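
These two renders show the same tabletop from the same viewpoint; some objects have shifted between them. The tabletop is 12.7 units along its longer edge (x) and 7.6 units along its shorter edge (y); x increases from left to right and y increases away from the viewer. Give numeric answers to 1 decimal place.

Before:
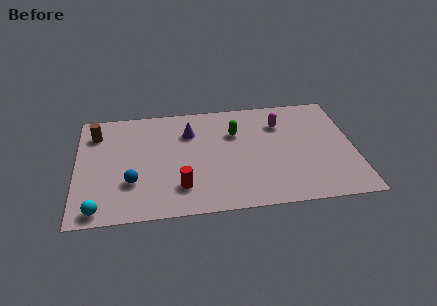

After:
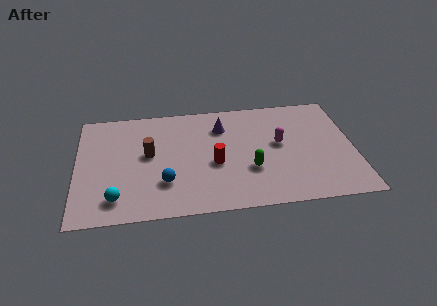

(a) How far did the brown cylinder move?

2.9

From (0.9, 5.9) to (3.3, 4.2), the brown cylinder covered √(2.4² + 1.7²) ≈ 2.9 units.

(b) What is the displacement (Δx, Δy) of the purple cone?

(1.5, 0.2)

From the two frames, the purple cone sits at roughly (5.2, 5.5) before and (6.7, 5.7) after.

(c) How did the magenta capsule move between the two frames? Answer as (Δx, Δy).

(-0.1, -1.4)

The magenta capsule was at about (9.4, 5.6) and moved to about (9.3, 4.2).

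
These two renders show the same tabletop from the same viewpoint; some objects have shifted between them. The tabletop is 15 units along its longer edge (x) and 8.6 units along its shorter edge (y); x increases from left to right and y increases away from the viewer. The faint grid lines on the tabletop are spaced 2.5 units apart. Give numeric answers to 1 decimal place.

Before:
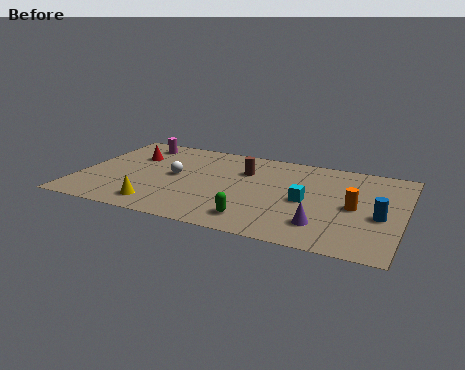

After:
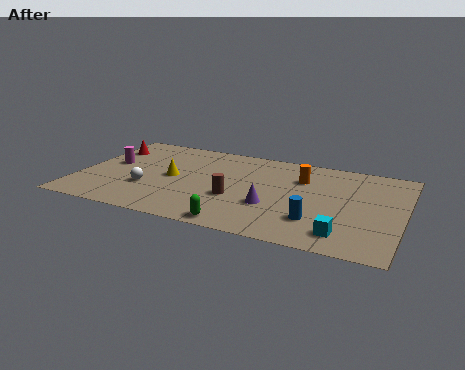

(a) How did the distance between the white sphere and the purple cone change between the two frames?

-1.7

Before: roughly 7.5 units apart; after: 5.8. That's 1.7 units closer together.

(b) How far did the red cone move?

1.4

The red cone moved from about (2.2, 5.9) to (0.9, 6.4), a distance of √(1.3² + 0.5²) ≈ 1.4.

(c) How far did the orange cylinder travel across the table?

3.3

The orange cylinder moved from about (12.8, 4.1) to (10.2, 6.1), a distance of √(2.6² + 2.0²) ≈ 3.3.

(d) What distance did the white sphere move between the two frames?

1.9

The white sphere was near (4.4, 4.5) before and (3.3, 2.9) after, so it travelled √(1.1² + 1.6²) ≈ 1.9 units.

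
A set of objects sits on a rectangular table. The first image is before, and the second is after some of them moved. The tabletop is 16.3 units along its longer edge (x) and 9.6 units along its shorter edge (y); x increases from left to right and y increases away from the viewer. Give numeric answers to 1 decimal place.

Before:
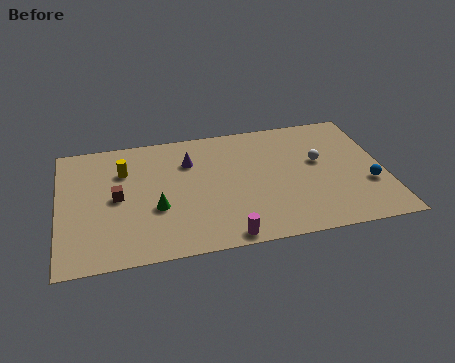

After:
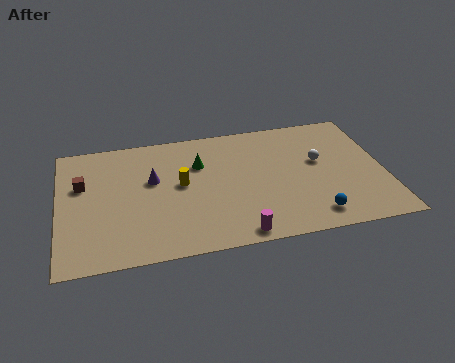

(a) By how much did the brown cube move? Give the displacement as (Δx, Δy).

(-1.7, 1.3)

From the two frames, the brown cube sits at roughly (2.9, 4.8) before and (1.2, 6.1) after.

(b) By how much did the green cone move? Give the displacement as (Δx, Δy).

(2.3, 3.0)

From the two frames, the green cone sits at roughly (4.8, 3.6) before and (7.1, 6.6) after.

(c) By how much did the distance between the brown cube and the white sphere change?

+1.7

They were about 10.2 units apart before and 11.9 after — 1.7 units further apart.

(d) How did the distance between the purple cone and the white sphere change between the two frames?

+1.8

They were about 6.6 units apart before and 8.4 after — 1.8 units further apart.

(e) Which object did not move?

the white sphere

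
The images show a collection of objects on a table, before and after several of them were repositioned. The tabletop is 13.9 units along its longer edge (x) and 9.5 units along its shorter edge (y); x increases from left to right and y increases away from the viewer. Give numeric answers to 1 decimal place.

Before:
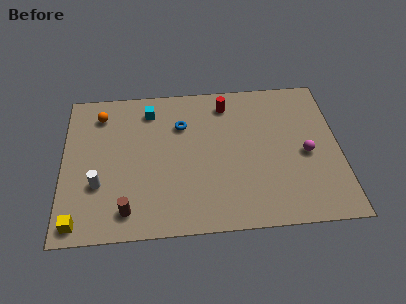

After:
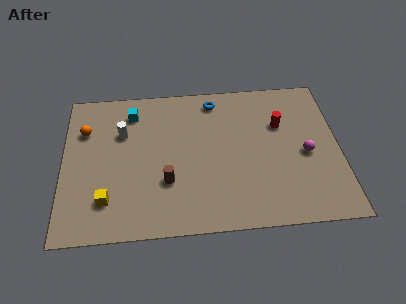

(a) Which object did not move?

the magenta sphere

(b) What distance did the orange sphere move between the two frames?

1.3

The orange sphere was near (1.9, 7.7) before and (1.1, 6.7) after, so it travelled √(0.8² + 1.0²) ≈ 1.3 units.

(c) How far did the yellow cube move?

1.8

From (0.8, 1.0) to (2.2, 2.2), the yellow cube covered √(1.4² + 1.2²) ≈ 1.8 units.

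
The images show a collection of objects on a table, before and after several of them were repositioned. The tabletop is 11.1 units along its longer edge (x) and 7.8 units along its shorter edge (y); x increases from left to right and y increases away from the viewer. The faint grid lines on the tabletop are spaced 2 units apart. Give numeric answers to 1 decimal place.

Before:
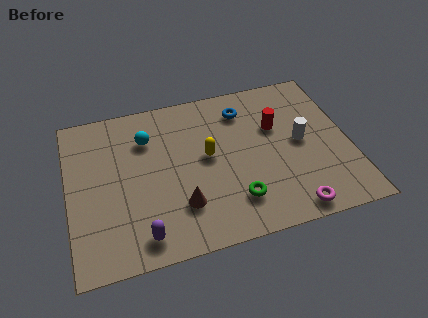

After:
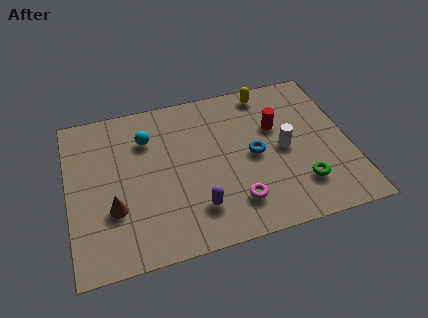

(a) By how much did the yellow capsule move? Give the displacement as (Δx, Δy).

(2.6, 2.7)

The yellow capsule started near (5.5, 4.2) and ended near (8.1, 6.9).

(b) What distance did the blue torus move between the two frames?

2.4

From (7.1, 6.2) to (7.3, 3.8), the blue torus covered √(0.2² + 2.4²) ≈ 2.4 units.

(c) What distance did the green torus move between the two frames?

2.6

The green torus moved from about (6.4, 1.8) to (9.0, 1.9), a distance of √(2.6² + 0.1²) ≈ 2.6.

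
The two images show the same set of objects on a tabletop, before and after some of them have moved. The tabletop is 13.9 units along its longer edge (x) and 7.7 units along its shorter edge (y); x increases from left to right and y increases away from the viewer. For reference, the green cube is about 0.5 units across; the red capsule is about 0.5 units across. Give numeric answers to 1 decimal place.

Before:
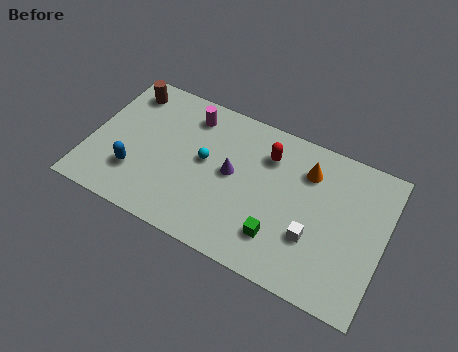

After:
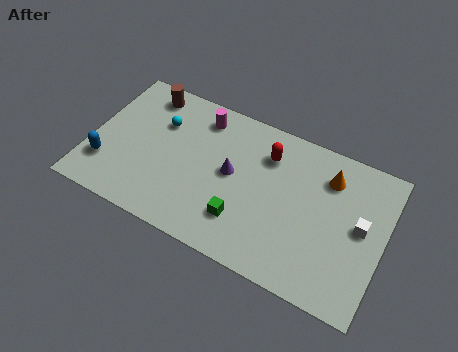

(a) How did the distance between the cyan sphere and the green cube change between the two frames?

+1.1

They were about 4.4 units apart before and 5.5 after — 1.1 units further apart.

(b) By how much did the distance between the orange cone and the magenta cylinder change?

+0.5

The distance was about 5.7 in the first image and 6.2 in the second, so they moved 0.5 units further apart.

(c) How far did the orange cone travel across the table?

1.0

The orange cone moved from about (10.1, 5.8) to (11.1, 5.9), a distance of √(1.0² + 0.1²) ≈ 1.0.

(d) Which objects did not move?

the purple cone and the red capsule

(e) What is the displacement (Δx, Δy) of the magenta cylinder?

(0.5, 0.1)

The magenta cylinder started near (4.4, 6.3) and ended near (4.9, 6.4).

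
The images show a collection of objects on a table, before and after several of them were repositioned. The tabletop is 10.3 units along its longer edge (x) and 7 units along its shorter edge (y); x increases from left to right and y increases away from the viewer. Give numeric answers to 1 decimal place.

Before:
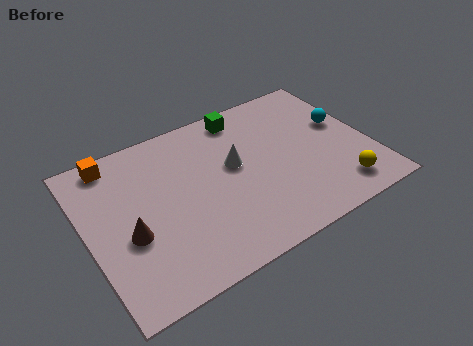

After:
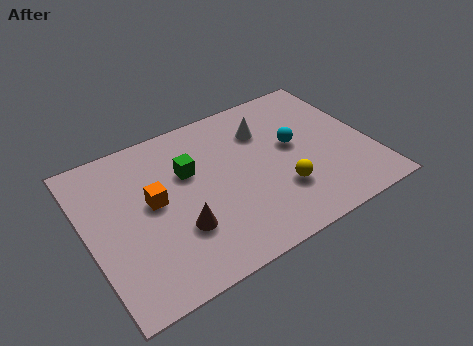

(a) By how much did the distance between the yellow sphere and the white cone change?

-1.4

The distance was about 4.4 in the first image and 3.0 in the second, so they moved 1.4 units closer together.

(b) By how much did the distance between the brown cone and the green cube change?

-3.3

They were about 5.7 units apart before and 2.4 after — 3.3 units closer together.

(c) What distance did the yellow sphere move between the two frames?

2.2

The yellow sphere was near (8.8, 1.2) before and (6.8, 2.1) after, so it travelled √(2.0² + 0.9²) ≈ 2.2 units.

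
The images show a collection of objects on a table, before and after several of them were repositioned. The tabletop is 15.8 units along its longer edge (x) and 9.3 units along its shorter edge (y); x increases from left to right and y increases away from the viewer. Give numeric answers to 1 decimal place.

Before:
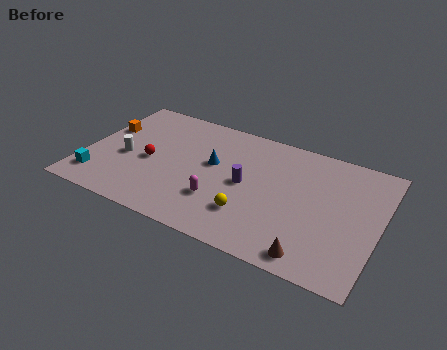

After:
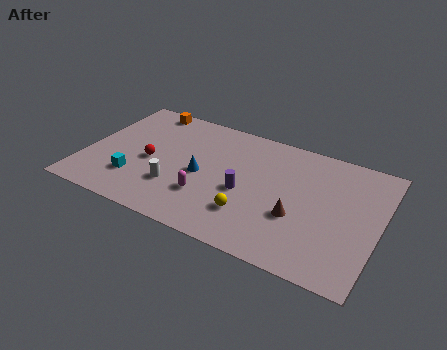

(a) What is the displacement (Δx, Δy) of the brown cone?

(-1.1, 2.3)

The brown cone was at about (12.7, 1.1) and moved to about (11.6, 3.4).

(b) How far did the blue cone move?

1.2

From (6.8, 5.4) to (6.3, 4.3), the blue cone covered √(0.5² + 1.1²) ≈ 1.2 units.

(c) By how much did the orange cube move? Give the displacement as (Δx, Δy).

(1.8, 2.5)

The orange cube started near (0.8, 5.9) and ended near (2.6, 8.4).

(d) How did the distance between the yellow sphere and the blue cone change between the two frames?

-0.4

Before: roughly 3.8 units apart; after: 3.4. That's 0.4 units closer together.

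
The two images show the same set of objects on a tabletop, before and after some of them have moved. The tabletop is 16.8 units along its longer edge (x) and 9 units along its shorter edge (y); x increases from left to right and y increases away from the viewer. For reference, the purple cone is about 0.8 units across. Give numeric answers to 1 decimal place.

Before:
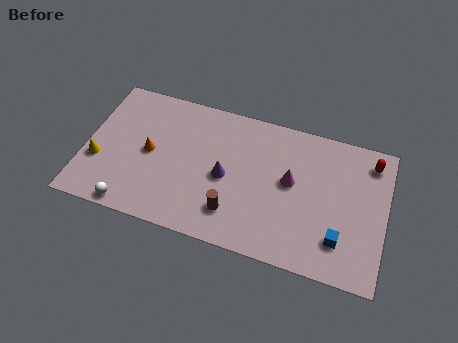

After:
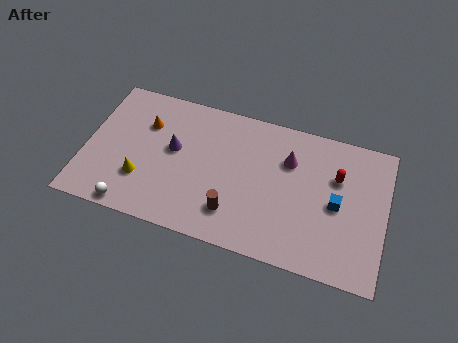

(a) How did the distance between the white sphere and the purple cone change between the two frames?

-1.3

The distance was about 6.0 in the first image and 4.7 in the second, so they moved 1.3 units closer together.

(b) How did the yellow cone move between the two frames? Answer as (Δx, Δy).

(2.5, -0.5)

From the two frames, the yellow cone sits at roughly (0.8, 3.2) before and (3.3, 2.7) after.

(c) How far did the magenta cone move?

1.3

The magenta cone was near (11.5, 5.0) before and (11.3, 6.3) after, so it travelled √(0.2² + 1.3²) ≈ 1.3 units.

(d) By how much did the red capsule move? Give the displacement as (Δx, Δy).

(-1.8, -1.5)

The red capsule was at about (15.8, 7.5) and moved to about (14.0, 6.0).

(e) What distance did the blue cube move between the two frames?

2.1

The blue cube was near (14.4, 2.2) before and (14.1, 4.3) after, so it travelled √(0.3² + 2.1²) ≈ 2.1 units.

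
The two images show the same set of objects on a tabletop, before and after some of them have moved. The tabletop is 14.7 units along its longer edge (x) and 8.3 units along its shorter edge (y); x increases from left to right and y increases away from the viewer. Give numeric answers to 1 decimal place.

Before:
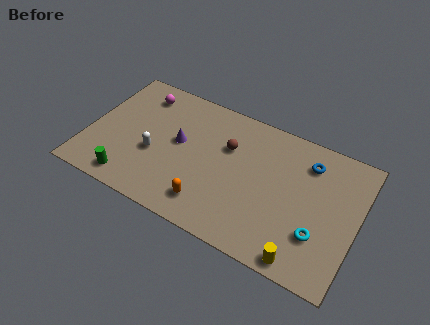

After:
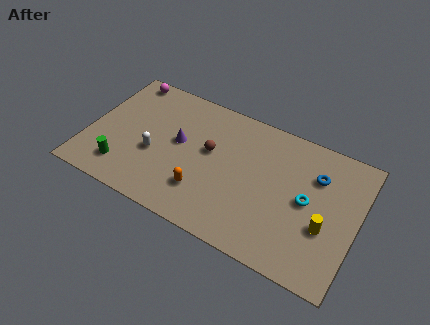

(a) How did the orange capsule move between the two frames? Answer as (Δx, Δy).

(-0.4, 0.6)

The orange capsule started near (7.0, 1.6) and ended near (6.6, 2.2).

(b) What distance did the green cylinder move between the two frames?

0.8

From (2.7, 1.1) to (2.2, 1.7), the green cylinder covered √(0.5² + 0.6²) ≈ 0.8 units.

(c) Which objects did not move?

the purple cone and the white capsule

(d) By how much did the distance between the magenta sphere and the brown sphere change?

+0.6

The distance was about 5.3 in the first image and 5.9 in the second, so they moved 0.6 units further apart.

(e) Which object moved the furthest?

the yellow cylinder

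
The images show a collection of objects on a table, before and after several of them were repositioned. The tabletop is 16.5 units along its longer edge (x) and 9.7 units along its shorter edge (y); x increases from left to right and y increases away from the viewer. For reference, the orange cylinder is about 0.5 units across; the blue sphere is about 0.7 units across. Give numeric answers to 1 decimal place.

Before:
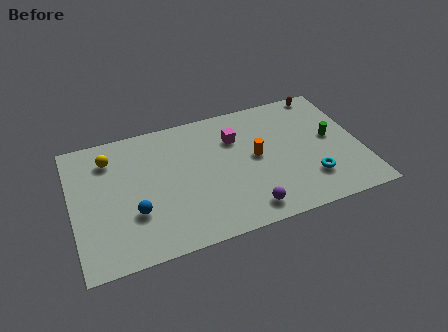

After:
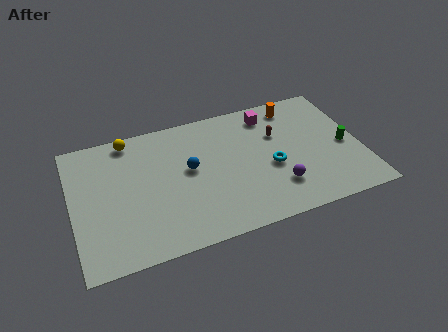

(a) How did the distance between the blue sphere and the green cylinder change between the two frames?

-2.7

Before: roughly 11.7 units apart; after: 9.0. That's 2.7 units closer together.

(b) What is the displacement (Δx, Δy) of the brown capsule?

(-3.0, -2.5)

The brown capsule was at about (14.9, 8.9) and moved to about (11.9, 6.4).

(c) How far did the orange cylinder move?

4.1

From (10.5, 5.1) to (13.1, 8.3), the orange cylinder covered √(2.6² + 3.2²) ≈ 4.1 units.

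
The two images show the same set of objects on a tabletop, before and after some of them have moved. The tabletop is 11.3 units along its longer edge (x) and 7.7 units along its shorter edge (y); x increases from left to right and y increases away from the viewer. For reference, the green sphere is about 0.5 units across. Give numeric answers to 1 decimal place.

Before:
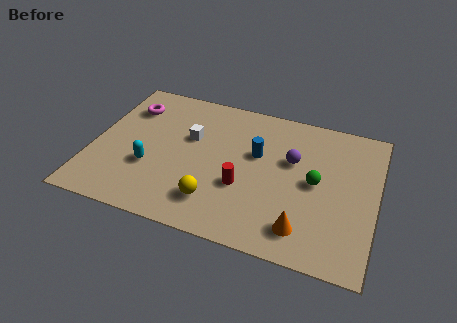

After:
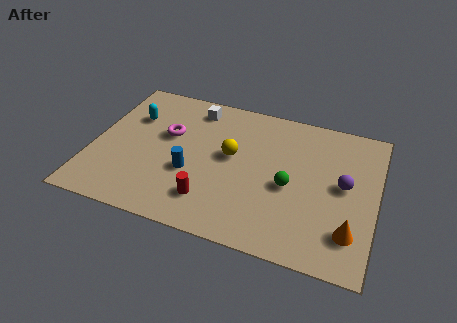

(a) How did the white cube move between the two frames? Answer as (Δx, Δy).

(0.0, 1.7)

From the two frames, the white cube sits at roughly (3.8, 4.8) before and (3.8, 6.5) after.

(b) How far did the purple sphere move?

2.2

From (7.9, 4.8) to (10.0, 4.1), the purple sphere covered √(2.1² + 0.7²) ≈ 2.2 units.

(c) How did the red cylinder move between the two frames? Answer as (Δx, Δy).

(-1.2, -1.1)

The red cylinder was at about (6.1, 2.8) and moved to about (4.9, 1.7).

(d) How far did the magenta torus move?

2.0

The magenta torus moved from about (1.2, 5.8) to (2.9, 4.7), a distance of √(1.7² + 1.1²) ≈ 2.0.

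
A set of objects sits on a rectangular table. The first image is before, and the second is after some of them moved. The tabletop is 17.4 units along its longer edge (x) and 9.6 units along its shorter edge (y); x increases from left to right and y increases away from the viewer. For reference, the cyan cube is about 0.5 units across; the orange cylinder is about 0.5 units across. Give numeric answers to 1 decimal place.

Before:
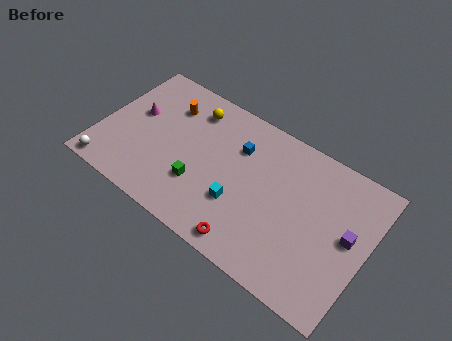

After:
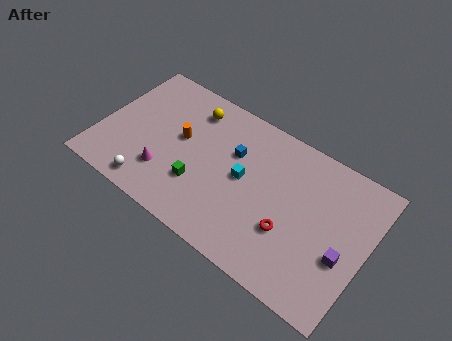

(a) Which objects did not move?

the yellow sphere and the green cube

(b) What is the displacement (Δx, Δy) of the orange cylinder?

(1.2, -1.8)

From the two frames, the orange cylinder sits at roughly (3.9, 7.2) before and (5.1, 5.4) after.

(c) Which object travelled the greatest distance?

the magenta cone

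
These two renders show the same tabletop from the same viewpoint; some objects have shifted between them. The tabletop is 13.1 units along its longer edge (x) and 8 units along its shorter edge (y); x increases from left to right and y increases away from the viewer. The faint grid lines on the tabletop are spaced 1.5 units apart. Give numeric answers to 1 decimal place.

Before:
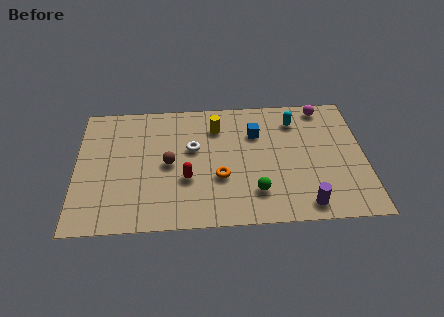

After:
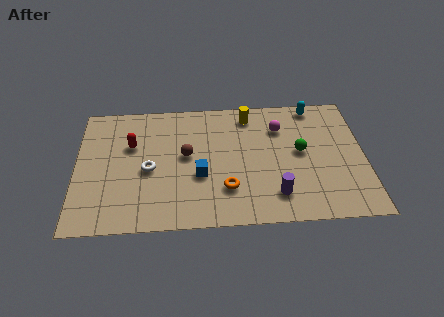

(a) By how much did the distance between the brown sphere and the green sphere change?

+0.8

The distance was about 4.4 in the first image and 5.2 in the second, so they moved 0.8 units further apart.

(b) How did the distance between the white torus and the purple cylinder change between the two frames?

-0.3

They were about 6.3 units apart before and 6.0 after — 0.3 units closer together.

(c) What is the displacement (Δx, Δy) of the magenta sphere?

(-2.0, -1.2)

The magenta sphere was at about (11.3, 7.1) and moved to about (9.3, 5.9).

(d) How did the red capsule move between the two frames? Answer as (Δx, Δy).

(-2.5, 2.3)

From the two frames, the red capsule sits at roughly (5.0, 2.9) before and (2.5, 5.2) after.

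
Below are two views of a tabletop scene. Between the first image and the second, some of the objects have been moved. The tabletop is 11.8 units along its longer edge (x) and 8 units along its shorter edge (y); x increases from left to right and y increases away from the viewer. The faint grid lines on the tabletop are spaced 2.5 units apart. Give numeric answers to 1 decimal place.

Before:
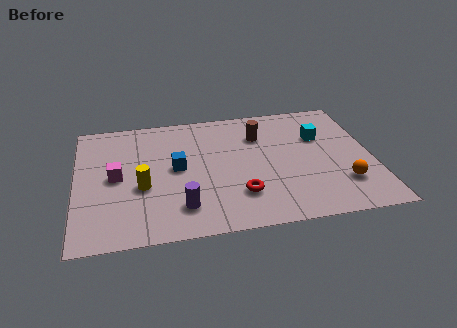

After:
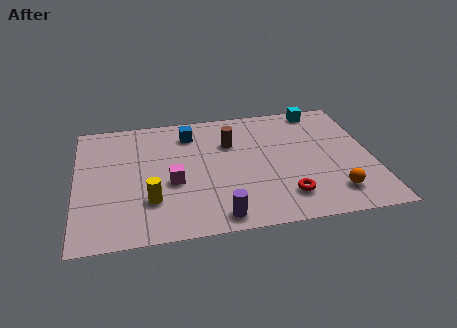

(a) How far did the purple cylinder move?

1.6

The purple cylinder was near (4.1, 1.7) before and (5.5, 0.9) after, so it travelled √(1.4² + 0.8²) ≈ 1.6 units.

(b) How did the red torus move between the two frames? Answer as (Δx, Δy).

(1.8, -0.4)

From the two frames, the red torus sits at roughly (6.4, 2.1) before and (8.2, 1.7) after.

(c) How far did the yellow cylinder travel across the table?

0.9

The yellow cylinder was near (2.6, 3.2) before and (2.9, 2.3) after, so it travelled √(0.3² + 0.9²) ≈ 0.9 units.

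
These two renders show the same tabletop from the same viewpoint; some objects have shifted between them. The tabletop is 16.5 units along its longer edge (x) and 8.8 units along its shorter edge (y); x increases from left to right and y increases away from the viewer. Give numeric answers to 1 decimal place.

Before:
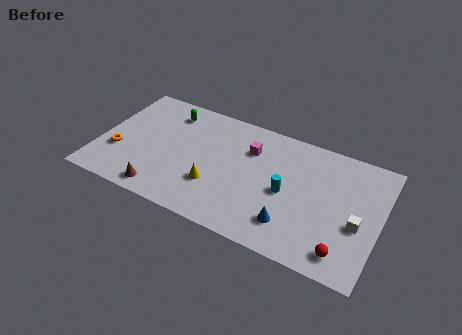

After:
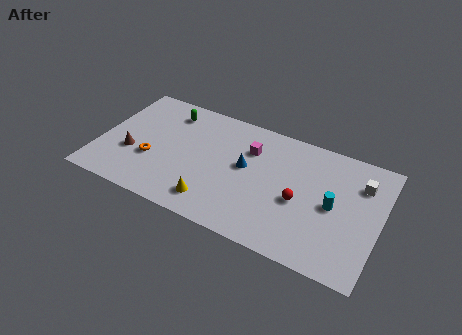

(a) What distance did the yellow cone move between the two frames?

1.2

From (7.0, 2.8) to (7.1, 1.6), the yellow cone covered √(0.1² + 1.2²) ≈ 1.2 units.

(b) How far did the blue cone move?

4.2

The blue cone was near (11.6, 2.0) before and (8.6, 4.9) after, so it travelled √(3.0² + 2.9²) ≈ 4.2 units.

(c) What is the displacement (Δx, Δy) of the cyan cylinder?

(2.7, 0.2)

The cyan cylinder was at about (11.1, 4.1) and moved to about (13.8, 4.3).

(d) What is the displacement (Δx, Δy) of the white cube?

(-0.1, 2.9)

From the two frames, the white cube sits at roughly (15.3, 3.6) before and (15.2, 6.5) after.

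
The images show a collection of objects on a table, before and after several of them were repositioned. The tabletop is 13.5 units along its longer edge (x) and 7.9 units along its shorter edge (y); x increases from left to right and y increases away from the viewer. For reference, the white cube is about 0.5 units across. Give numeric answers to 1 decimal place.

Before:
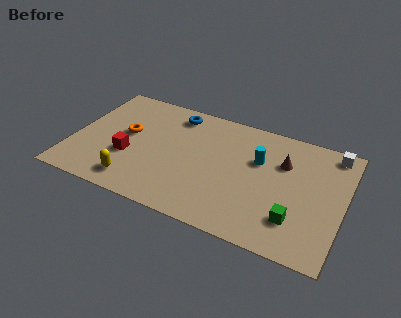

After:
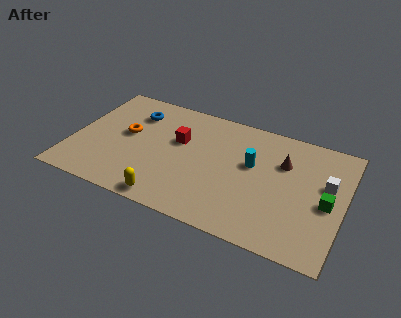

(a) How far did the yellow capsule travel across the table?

1.9

The yellow capsule moved from about (3.4, 1.3) to (5.2, 0.8), a distance of √(1.8² + 0.5²) ≈ 1.9.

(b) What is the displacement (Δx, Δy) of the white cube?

(-0.1, -2.2)

From the two frames, the white cube sits at roughly (12.7, 7.0) before and (12.6, 4.8) after.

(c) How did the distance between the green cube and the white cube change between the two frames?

-4.0

They were about 5.2 units apart before and 1.2 after — 4.0 units closer together.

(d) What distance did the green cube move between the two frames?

2.1

The green cube moved from about (11.3, 2.0) to (12.7, 3.6), a distance of √(1.4² + 1.6²) ≈ 2.1.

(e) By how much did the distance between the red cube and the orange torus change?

+1.1

Before: roughly 1.5 units apart; after: 2.6. That's 1.1 units further apart.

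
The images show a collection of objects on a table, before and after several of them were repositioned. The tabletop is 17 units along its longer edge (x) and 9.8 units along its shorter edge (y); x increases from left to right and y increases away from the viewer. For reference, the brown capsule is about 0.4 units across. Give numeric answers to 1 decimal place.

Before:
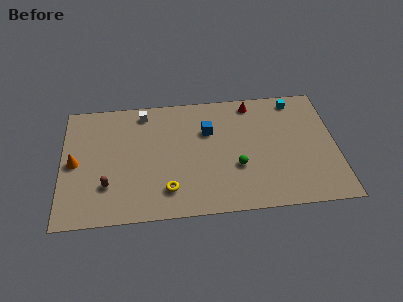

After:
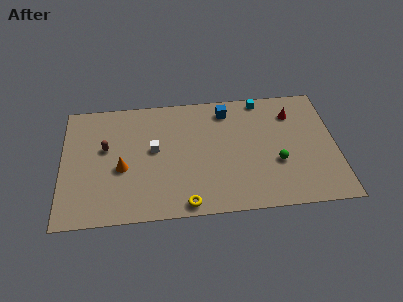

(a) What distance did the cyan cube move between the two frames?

2.1

The cyan cube moved from about (14.6, 8.6) to (12.5, 8.9), a distance of √(2.1² + 0.3²) ≈ 2.1.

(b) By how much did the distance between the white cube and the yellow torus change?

-1.7

They were about 6.6 units apart before and 4.9 after — 1.7 units closer together.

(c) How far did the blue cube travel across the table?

2.0

From (9.1, 6.6) to (10.3, 8.2), the blue cube covered √(1.2² + 1.6²) ≈ 2.0 units.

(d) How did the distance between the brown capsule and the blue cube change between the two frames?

+0.6

They were about 7.4 units apart before and 8.0 after — 0.6 units further apart.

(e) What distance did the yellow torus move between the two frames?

1.6

From (6.5, 2.1) to (7.6, 0.9), the yellow torus covered √(1.1² + 1.2²) ≈ 1.6 units.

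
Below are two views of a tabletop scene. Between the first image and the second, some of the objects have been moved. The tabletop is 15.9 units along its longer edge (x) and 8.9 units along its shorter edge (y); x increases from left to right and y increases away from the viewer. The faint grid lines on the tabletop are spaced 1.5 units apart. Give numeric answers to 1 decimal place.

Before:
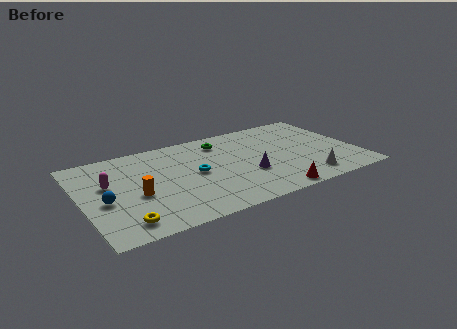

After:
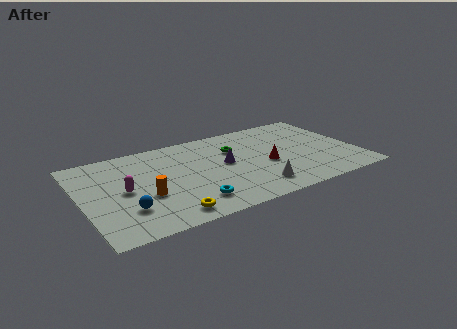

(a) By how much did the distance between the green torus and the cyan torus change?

+2.0

They were about 3.3 units apart before and 5.3 after — 2.0 units further apart.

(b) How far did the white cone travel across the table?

3.0

From (12.6, 1.5) to (9.6, 1.7), the white cone covered √(3.0² + 0.2²) ≈ 3.0 units.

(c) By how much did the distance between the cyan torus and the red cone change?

-0.3

They were about 5.4 units apart before and 5.1 after — 0.3 units closer together.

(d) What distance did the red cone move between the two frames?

3.0

The red cone was near (10.4, 0.8) before and (10.6, 3.8) after, so it travelled √(0.2² + 3.0²) ≈ 3.0 units.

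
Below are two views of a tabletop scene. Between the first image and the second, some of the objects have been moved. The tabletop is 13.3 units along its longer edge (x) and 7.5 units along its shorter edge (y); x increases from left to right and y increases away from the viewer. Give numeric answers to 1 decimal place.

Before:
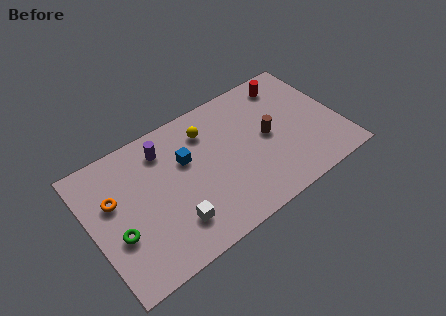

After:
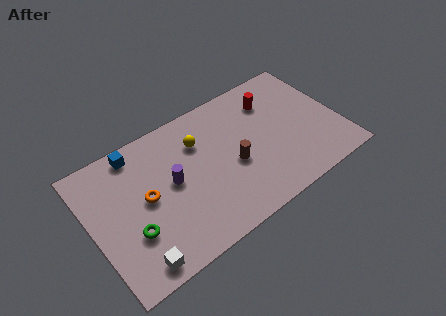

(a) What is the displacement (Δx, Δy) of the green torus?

(0.7, -0.3)

The green torus was at about (1.2, 2.8) and moved to about (1.9, 2.5).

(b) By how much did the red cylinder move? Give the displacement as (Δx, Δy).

(-1.0, -0.6)

The red cylinder was at about (11.1, 6.3) and moved to about (10.1, 5.7).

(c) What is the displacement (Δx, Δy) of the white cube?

(-2.2, -0.9)

The white cube started near (4.0, 1.8) and ended near (1.8, 0.9).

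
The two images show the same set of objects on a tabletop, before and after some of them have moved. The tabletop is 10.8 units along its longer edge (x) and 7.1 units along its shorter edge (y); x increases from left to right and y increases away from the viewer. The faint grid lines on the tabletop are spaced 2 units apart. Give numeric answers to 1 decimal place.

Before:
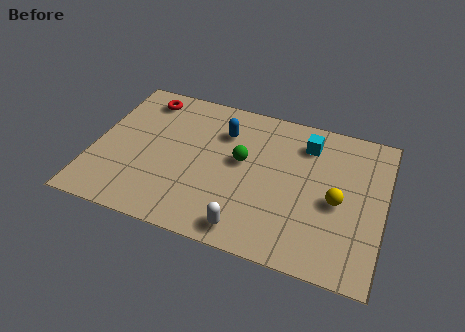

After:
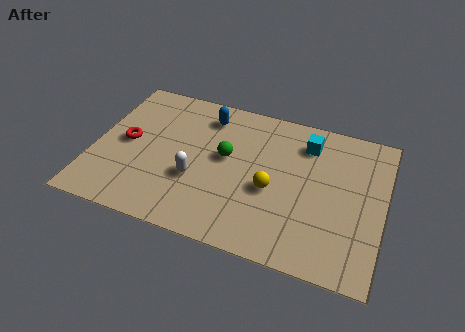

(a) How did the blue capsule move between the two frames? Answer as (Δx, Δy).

(-0.7, 0.6)

The blue capsule was at about (4.7, 5.2) and moved to about (4.0, 5.8).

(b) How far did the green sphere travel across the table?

0.6

The green sphere was near (5.5, 4.0) before and (4.9, 4.0) after, so it travelled √(0.6² + 0.0²) ≈ 0.6 units.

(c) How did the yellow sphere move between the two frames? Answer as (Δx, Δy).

(-2.4, -0.2)

The yellow sphere was at about (9.1, 3.2) and moved to about (6.7, 3.0).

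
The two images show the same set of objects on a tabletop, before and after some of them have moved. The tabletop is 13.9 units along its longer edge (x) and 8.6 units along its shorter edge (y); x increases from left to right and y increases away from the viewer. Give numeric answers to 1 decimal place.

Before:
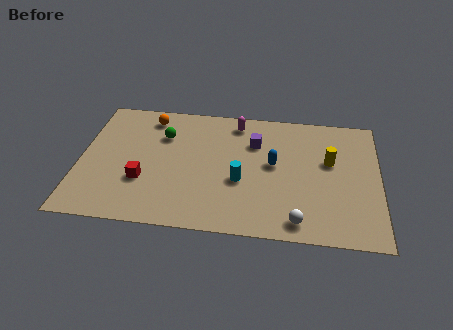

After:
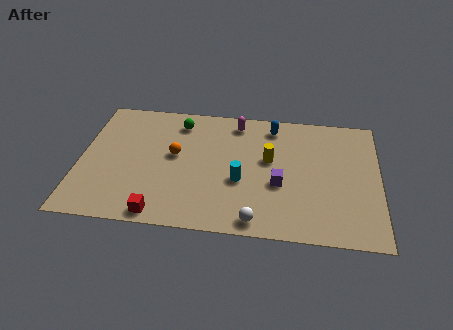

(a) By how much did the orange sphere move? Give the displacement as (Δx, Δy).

(1.3, -2.5)

From the two frames, the orange sphere sits at roughly (3.1, 7.3) before and (4.4, 4.8) after.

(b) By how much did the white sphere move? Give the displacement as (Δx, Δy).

(-1.9, -0.2)

The white sphere started near (10.2, 1.1) and ended near (8.3, 0.9).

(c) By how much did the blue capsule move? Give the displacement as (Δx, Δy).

(-0.1, 2.6)

The blue capsule started near (9.0, 4.7) and ended near (8.9, 7.3).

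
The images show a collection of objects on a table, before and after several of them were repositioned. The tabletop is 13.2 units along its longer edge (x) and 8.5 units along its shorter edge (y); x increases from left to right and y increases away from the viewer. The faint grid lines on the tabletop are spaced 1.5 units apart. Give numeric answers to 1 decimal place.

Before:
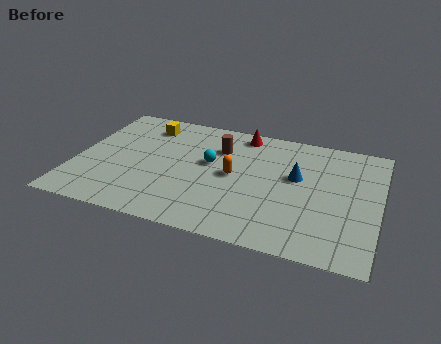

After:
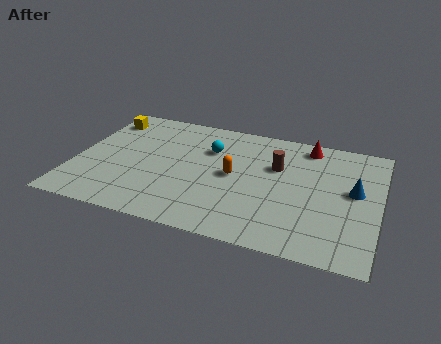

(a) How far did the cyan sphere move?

1.0

From (5.8, 4.9) to (5.7, 5.9), the cyan sphere covered √(0.1² + 1.0²) ≈ 1.0 units.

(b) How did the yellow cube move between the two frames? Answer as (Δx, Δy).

(-1.9, 0.0)

The yellow cube started near (2.8, 6.9) and ended near (0.9, 6.9).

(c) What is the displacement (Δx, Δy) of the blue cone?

(2.5, -0.3)

The blue cone was at about (9.6, 5.0) and moved to about (12.1, 4.7).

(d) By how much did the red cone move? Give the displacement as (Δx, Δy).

(2.9, -0.1)

The red cone was at about (7.0, 7.5) and moved to about (9.9, 7.4).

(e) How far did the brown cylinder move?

2.7

The brown cylinder was near (6.1, 6.1) before and (8.7, 5.5) after, so it travelled √(2.6² + 0.6²) ≈ 2.7 units.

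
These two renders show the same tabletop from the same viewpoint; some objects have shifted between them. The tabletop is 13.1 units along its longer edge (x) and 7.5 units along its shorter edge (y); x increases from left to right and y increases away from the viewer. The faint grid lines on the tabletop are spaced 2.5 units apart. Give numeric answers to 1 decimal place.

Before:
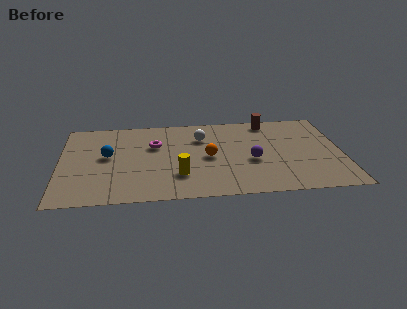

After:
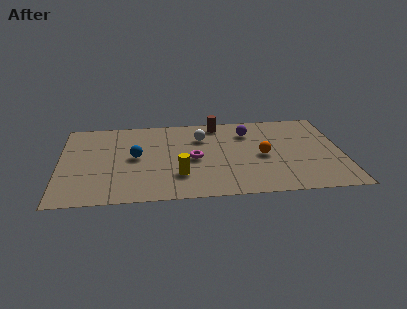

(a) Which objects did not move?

the white sphere and the yellow cylinder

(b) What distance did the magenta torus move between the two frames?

2.3

The magenta torus moved from about (4.4, 4.9) to (6.2, 3.5), a distance of √(1.8² + 1.4²) ≈ 2.3.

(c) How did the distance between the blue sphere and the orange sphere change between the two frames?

+1.2

They were about 4.7 units apart before and 5.9 after — 1.2 units further apart.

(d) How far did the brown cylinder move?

2.4

From (9.8, 6.6) to (7.4, 6.6), the brown cylinder covered √(2.4² + 0.0²) ≈ 2.4 units.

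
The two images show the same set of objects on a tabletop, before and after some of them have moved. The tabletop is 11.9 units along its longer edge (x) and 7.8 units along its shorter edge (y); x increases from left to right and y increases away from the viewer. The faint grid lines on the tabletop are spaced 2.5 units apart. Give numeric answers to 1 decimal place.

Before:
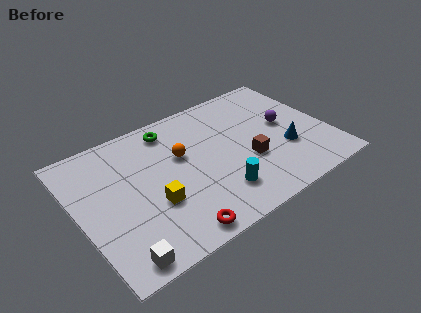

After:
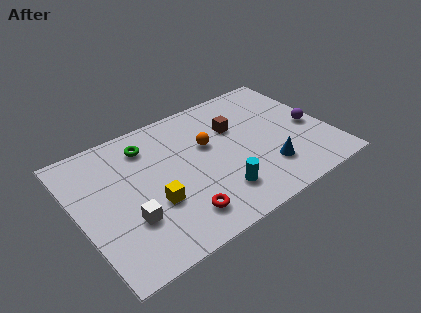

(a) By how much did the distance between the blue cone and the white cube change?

-2.1

Before: roughly 8.6 units apart; after: 6.5. That's 2.1 units closer together.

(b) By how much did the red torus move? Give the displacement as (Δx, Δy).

(0.4, 0.7)

The red torus was at about (3.9, 0.8) and moved to about (4.3, 1.5).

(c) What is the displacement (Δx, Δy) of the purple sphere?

(1.1, -0.7)

The purple sphere was at about (10.0, 4.2) and moved to about (11.1, 3.5).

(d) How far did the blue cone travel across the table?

1.3

The blue cone moved from about (9.7, 2.7) to (8.6, 2.0), a distance of √(1.1² + 0.7²) ≈ 1.3.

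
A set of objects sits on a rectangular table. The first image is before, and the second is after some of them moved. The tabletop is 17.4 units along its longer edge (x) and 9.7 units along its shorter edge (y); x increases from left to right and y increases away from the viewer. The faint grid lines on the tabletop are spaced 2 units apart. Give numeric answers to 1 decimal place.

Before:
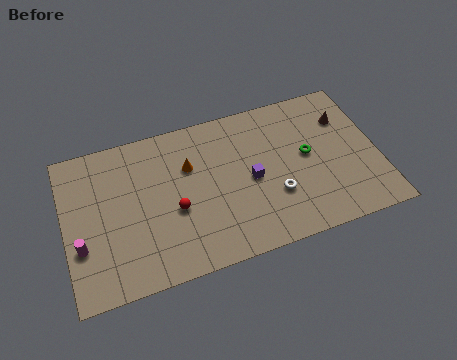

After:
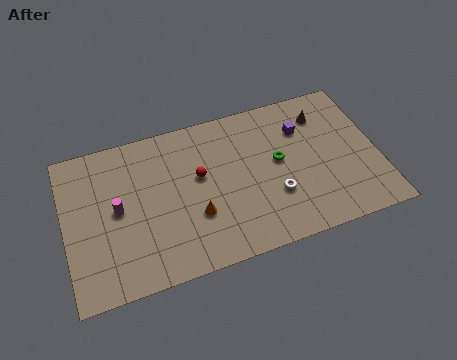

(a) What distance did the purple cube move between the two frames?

3.9

From (10.3, 4.6) to (13.4, 7.0), the purple cube covered √(3.1² + 2.4²) ≈ 3.9 units.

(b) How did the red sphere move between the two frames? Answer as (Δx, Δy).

(1.5, 1.7)

The red sphere was at about (6.0, 4.0) and moved to about (7.5, 5.7).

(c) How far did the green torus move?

1.6

The green torus was near (13.5, 5.2) before and (11.9, 5.3) after, so it travelled √(1.6² + 0.1²) ≈ 1.6 units.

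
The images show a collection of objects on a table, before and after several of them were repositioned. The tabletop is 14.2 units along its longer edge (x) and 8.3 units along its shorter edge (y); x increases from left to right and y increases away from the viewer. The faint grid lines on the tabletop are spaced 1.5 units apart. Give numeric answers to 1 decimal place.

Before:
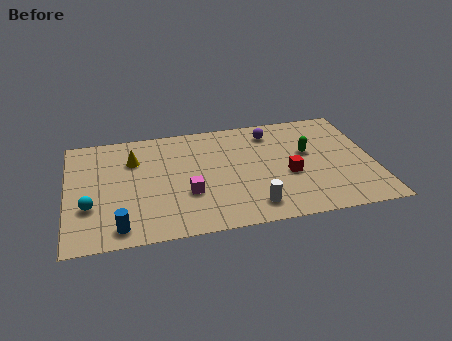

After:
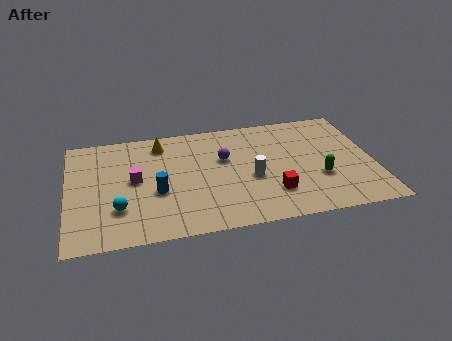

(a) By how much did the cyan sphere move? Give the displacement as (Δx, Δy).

(1.3, -0.4)

From the two frames, the cyan sphere sits at roughly (1.0, 2.8) before and (2.3, 2.4) after.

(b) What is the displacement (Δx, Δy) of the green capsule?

(0.4, -2.0)

From the two frames, the green capsule sits at roughly (11.2, 4.9) before and (11.6, 2.9) after.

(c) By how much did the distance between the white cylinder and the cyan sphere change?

-1.2

They were about 7.5 units apart before and 6.3 after — 1.2 units closer together.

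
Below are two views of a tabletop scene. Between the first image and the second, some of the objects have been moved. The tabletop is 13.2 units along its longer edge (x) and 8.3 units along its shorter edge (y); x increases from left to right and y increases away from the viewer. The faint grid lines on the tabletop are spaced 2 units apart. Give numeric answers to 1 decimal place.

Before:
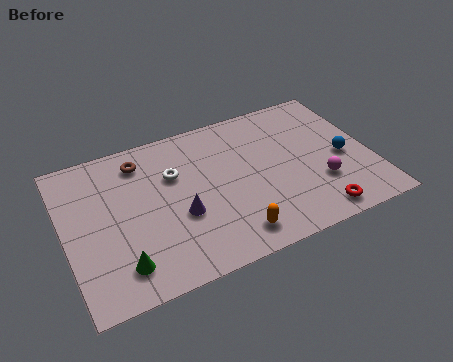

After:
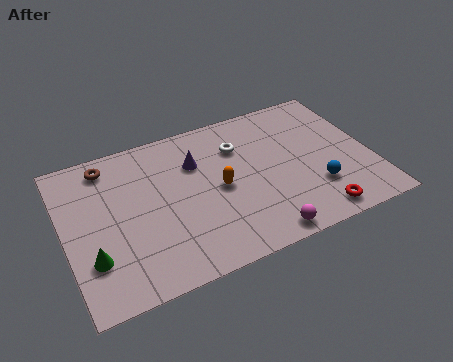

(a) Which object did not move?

the red torus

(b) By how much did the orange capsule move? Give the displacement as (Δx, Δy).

(-0.2, 2.7)

From the two frames, the orange capsule sits at roughly (6.8, 1.3) before and (6.6, 4.0) after.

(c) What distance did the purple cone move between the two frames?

2.8

The purple cone was near (4.8, 3.2) before and (5.8, 5.8) after, so it travelled √(1.0² + 2.6²) ≈ 2.8 units.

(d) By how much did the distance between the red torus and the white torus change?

-1.5

The distance was about 7.2 in the first image and 5.7 in the second, so they moved 1.5 units closer together.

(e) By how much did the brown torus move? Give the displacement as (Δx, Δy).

(-1.4, 0.3)

From the two frames, the brown torus sits at roughly (3.5, 6.8) before and (2.1, 7.1) after.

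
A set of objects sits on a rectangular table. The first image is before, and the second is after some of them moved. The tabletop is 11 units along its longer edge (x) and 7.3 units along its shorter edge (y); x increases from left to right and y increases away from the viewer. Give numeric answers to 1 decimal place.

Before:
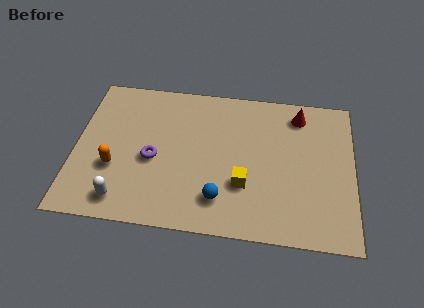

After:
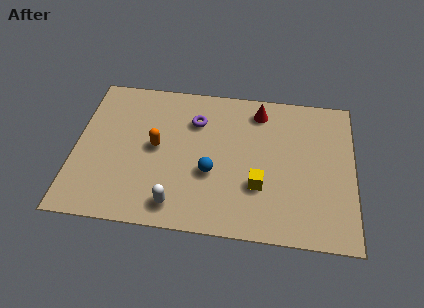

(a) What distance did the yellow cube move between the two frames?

0.6

From (6.7, 2.4) to (7.3, 2.4), the yellow cube covered √(0.6² + 0.0²) ≈ 0.6 units.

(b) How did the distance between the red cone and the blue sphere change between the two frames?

-1.6

They were about 5.4 units apart before and 3.8 after — 1.6 units closer together.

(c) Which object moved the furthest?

the purple torus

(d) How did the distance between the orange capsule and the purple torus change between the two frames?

+0.5

Before: roughly 1.6 units apart; after: 2.1. That's 0.5 units further apart.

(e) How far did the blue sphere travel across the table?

1.3

The blue sphere was near (5.8, 1.6) before and (5.4, 2.8) after, so it travelled √(0.4² + 1.2²) ≈ 1.3 units.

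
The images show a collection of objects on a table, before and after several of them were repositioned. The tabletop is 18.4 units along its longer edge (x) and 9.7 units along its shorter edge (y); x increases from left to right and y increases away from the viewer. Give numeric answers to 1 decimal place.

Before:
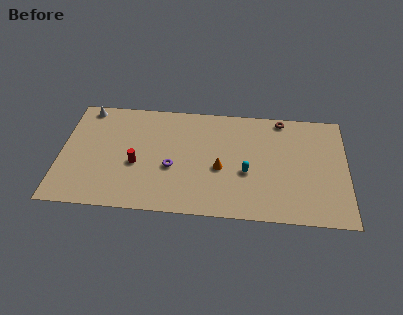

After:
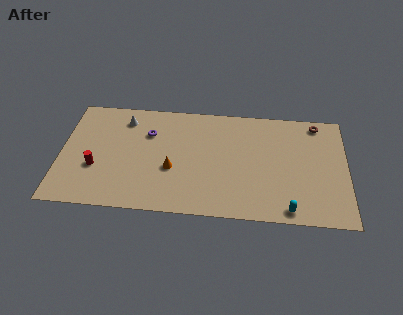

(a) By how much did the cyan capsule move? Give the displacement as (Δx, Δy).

(2.7, -2.9)

From the two frames, the cyan capsule sits at roughly (12.0, 3.9) before and (14.7, 1.0) after.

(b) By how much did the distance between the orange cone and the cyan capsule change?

+6.3

Before: roughly 1.7 units apart; after: 8.0. That's 6.3 units further apart.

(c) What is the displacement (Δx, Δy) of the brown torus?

(2.3, -0.2)

The brown torus started near (14.2, 8.8) and ended near (16.5, 8.6).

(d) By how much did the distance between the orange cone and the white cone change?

-4.7

The distance was about 9.9 in the first image and 5.2 in the second, so they moved 4.7 units closer together.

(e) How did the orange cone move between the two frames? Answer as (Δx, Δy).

(-3.1, -0.3)

From the two frames, the orange cone sits at roughly (10.3, 4.1) before and (7.2, 3.8) after.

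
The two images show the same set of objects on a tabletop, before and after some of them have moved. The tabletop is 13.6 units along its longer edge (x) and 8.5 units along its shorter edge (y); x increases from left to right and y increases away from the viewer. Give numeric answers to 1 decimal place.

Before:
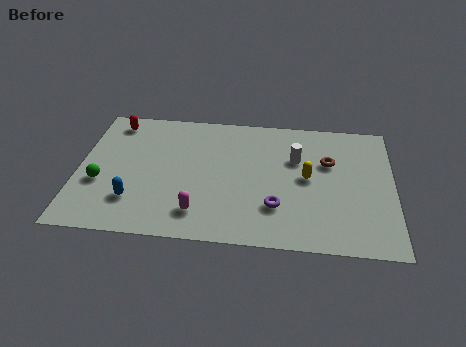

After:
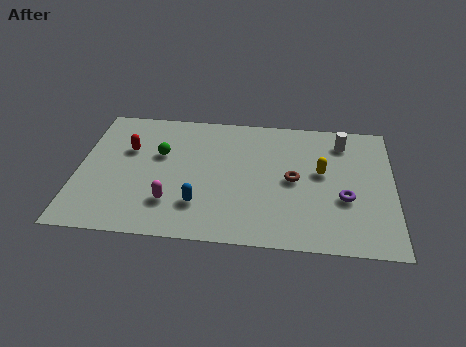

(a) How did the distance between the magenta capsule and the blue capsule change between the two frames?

-1.6

The distance was about 2.8 in the first image and 1.2 in the second, so they moved 1.6 units closer together.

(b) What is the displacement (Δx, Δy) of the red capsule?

(0.7, -1.8)

The red capsule started near (1.4, 7.3) and ended near (2.1, 5.5).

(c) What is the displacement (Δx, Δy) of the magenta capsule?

(-1.2, 0.5)

From the two frames, the magenta capsule sits at roughly (5.3, 1.7) before and (4.1, 2.2) after.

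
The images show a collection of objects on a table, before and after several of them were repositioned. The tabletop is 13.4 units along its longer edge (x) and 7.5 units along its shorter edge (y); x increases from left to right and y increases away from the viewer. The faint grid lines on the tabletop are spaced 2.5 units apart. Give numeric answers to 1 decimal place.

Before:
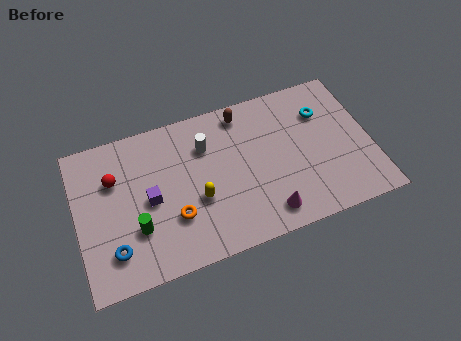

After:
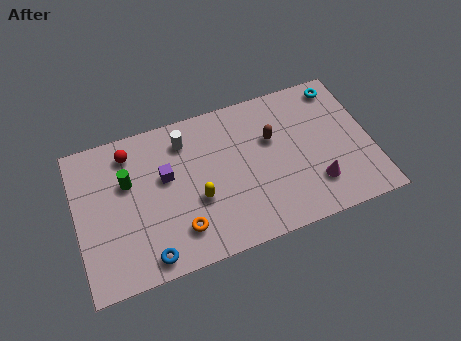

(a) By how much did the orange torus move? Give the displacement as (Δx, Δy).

(0.2, -0.7)

From the two frames, the orange torus sits at roughly (4.3, 2.4) before and (4.5, 1.7) after.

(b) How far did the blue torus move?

1.7

The blue torus moved from about (1.5, 1.7) to (3.0, 0.9), a distance of √(1.5² + 0.8²) ≈ 1.7.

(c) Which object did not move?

the yellow capsule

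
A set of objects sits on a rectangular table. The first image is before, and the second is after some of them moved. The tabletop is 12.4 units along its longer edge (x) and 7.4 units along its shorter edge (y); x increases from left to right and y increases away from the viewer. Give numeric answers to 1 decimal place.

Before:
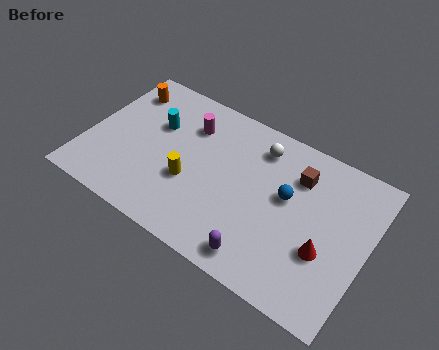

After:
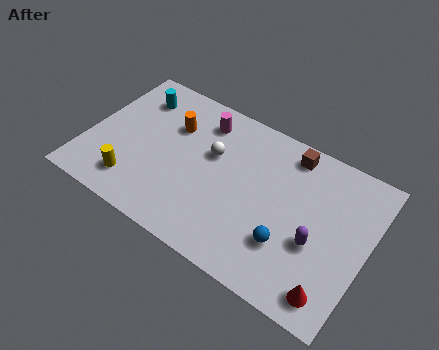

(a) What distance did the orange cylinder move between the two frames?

2.5

From (1.1, 5.9) to (3.5, 5.1), the orange cylinder covered √(2.4² + 0.8²) ≈ 2.5 units.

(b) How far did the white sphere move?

2.4

The white sphere moved from about (7.3, 6.0) to (5.4, 4.6), a distance of √(1.9² + 1.4²) ≈ 2.4.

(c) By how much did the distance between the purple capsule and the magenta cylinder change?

+0.4

They were about 6.0 units apart before and 6.4 after — 0.4 units further apart.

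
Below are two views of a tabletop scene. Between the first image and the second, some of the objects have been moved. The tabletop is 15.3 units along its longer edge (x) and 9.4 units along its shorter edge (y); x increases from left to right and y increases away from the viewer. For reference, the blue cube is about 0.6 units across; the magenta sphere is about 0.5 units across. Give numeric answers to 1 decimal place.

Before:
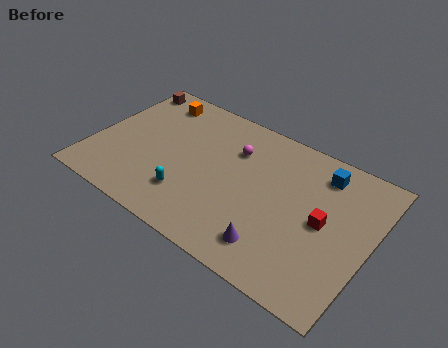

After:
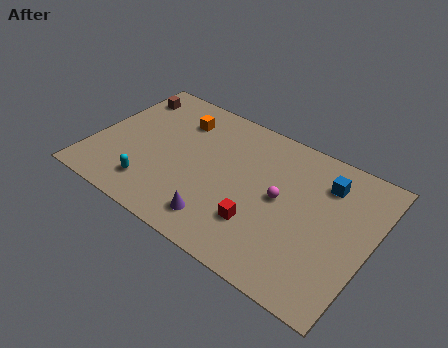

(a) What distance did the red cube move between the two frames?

3.8

The red cube moved from about (12.8, 4.7) to (9.6, 2.7), a distance of √(3.2² + 2.0²) ≈ 3.8.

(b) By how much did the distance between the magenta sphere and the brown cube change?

+2.9

They were about 6.8 units apart before and 9.7 after — 2.9 units further apart.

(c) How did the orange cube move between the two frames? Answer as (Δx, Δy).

(1.6, -0.7)

The orange cube was at about (2.6, 7.9) and moved to about (4.2, 7.2).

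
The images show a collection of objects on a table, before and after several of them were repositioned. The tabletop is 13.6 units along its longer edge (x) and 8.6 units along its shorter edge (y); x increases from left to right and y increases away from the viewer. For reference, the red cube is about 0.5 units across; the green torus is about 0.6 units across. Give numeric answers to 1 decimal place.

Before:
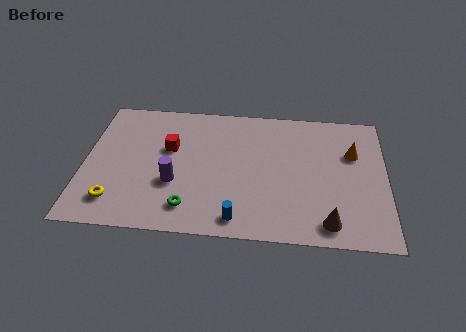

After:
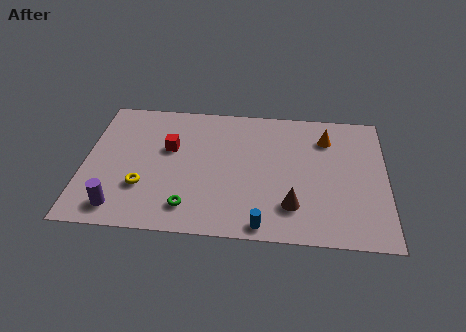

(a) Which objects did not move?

the green torus and the red cube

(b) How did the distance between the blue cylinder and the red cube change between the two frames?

+0.9

They were about 5.3 units apart before and 6.2 after — 0.9 units further apart.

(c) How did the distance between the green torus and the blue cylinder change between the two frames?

+1.1

They were about 2.3 units apart before and 3.4 after — 1.1 units further apart.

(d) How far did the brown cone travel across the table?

1.8

From (11.0, 1.2) to (9.4, 2.1), the brown cone covered √(1.6² + 0.9²) ≈ 1.8 units.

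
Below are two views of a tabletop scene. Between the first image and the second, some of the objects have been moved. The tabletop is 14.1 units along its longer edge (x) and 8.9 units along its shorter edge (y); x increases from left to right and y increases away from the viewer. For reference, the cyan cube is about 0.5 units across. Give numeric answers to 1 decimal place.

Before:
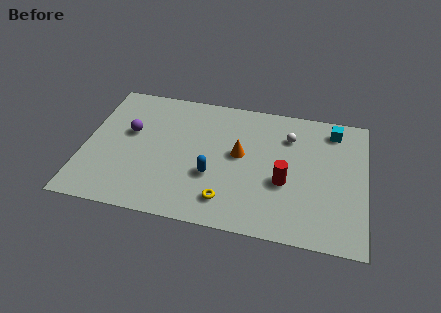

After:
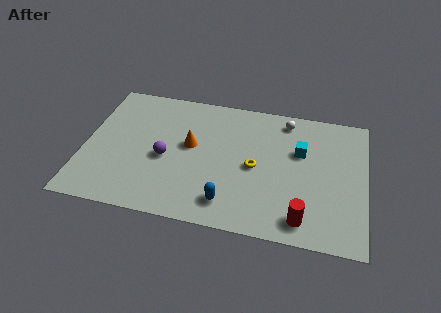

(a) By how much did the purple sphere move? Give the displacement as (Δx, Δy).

(1.9, -1.4)

The purple sphere started near (2.2, 5.3) and ended near (4.1, 3.9).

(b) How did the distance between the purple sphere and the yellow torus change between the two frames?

-1.7

Before: roughly 6.2 units apart; after: 4.5. That's 1.7 units closer together.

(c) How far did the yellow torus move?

2.8

The yellow torus was near (7.3, 1.7) before and (8.6, 4.2) after, so it travelled √(1.3² + 2.5²) ≈ 2.8 units.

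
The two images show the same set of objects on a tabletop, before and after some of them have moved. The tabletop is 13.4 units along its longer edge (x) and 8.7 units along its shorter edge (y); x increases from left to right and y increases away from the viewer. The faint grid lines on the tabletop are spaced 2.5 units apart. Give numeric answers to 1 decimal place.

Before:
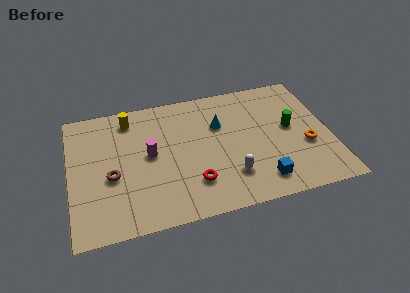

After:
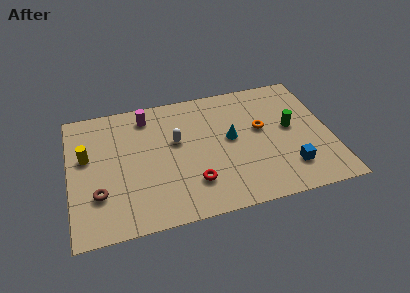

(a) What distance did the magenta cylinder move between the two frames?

2.7

The magenta cylinder was near (4.1, 4.6) before and (4.1, 7.3) after, so it travelled √(0.0² + 2.7²) ≈ 2.7 units.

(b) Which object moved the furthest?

the white capsule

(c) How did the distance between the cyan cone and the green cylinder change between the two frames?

-0.7

They were about 3.8 units apart before and 3.1 after — 0.7 units closer together.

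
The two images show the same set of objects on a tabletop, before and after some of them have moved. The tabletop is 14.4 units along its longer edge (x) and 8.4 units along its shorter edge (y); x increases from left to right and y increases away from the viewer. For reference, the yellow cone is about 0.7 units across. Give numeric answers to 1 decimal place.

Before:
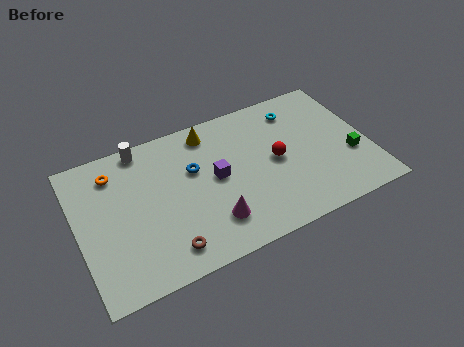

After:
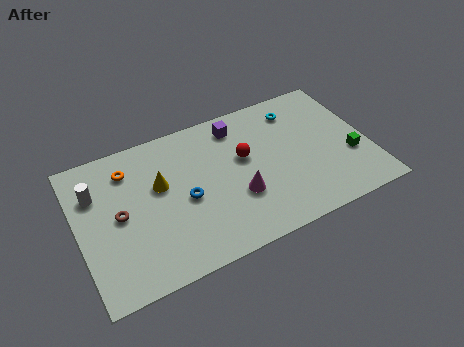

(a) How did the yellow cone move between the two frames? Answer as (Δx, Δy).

(-2.7, -2.1)

From the two frames, the yellow cone sits at roughly (6.8, 7.2) before and (4.1, 5.1) after.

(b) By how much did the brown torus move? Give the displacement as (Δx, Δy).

(-2.0, 2.8)

The brown torus was at about (4.0, 1.4) and moved to about (2.0, 4.2).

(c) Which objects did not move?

the cyan torus and the green cube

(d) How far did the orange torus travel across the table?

0.7

From (2.0, 6.7) to (2.7, 6.6), the orange torus covered √(0.7² + 0.1²) ≈ 0.7 units.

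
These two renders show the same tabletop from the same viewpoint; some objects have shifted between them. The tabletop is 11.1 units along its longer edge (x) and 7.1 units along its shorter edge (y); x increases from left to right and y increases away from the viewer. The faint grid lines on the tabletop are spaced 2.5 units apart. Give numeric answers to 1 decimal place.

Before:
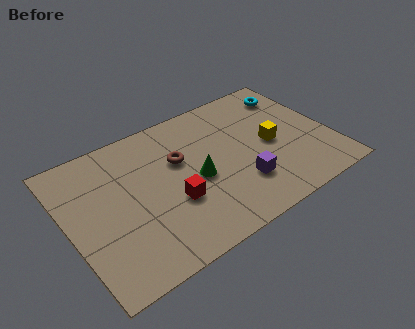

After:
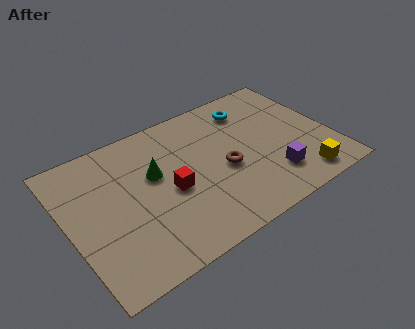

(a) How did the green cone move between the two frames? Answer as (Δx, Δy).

(-1.6, 1.1)

The green cone started near (5.3, 3.2) and ended near (3.7, 4.3).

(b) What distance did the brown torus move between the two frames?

2.2

The brown torus moved from about (4.8, 4.5) to (6.5, 3.1), a distance of √(1.7² + 1.4²) ≈ 2.2.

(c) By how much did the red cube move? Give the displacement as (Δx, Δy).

(0.0, 0.6)

From the two frames, the red cube sits at roughly (4.2, 2.6) before and (4.2, 3.2) after.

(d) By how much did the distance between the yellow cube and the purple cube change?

-0.8

Before: roughly 2.1 units apart; after: 1.3. That's 0.8 units closer together.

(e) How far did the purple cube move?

1.3

The purple cube was near (7.0, 2.0) before and (8.3, 1.7) after, so it travelled √(1.3² + 0.3²) ≈ 1.3 units.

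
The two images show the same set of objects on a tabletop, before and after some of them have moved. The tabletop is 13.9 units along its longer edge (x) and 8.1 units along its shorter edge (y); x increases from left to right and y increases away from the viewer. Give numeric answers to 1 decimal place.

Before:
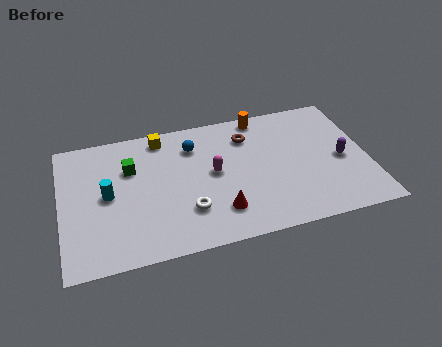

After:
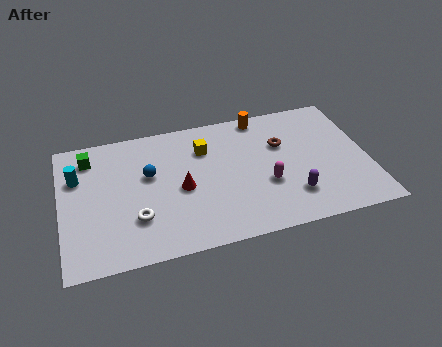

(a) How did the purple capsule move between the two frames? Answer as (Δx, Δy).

(-2.4, -1.7)

From the two frames, the purple capsule sits at roughly (12.7, 3.7) before and (10.3, 2.0) after.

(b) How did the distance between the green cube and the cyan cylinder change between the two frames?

-0.5

They were about 1.8 units apart before and 1.3 after — 0.5 units closer together.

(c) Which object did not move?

the orange cylinder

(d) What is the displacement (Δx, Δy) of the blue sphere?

(-2.1, -1.3)

From the two frames, the blue sphere sits at roughly (6.1, 6.2) before and (4.0, 4.9) after.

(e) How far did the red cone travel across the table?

2.4

The red cone moved from about (7.0, 1.9) to (5.4, 3.7), a distance of √(1.6² + 1.8²) ≈ 2.4.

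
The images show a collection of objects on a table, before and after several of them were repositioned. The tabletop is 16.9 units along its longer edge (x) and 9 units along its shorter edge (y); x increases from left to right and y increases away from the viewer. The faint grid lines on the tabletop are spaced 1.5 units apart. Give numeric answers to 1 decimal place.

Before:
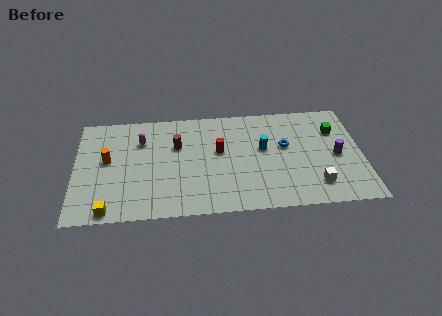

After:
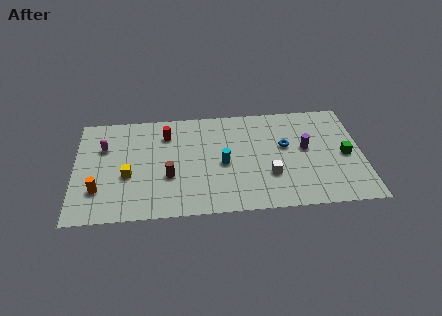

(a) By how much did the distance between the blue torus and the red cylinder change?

+3.3

The distance was about 3.9 in the first image and 7.2 in the second, so they moved 3.3 units further apart.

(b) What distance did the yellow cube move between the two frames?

3.0

The yellow cube moved from about (2.0, 0.8) to (3.1, 3.6), a distance of √(1.1² + 2.8²) ≈ 3.0.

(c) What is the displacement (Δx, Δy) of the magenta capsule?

(-2.2, -0.4)

The magenta capsule was at about (3.9, 6.5) and moved to about (1.7, 6.1).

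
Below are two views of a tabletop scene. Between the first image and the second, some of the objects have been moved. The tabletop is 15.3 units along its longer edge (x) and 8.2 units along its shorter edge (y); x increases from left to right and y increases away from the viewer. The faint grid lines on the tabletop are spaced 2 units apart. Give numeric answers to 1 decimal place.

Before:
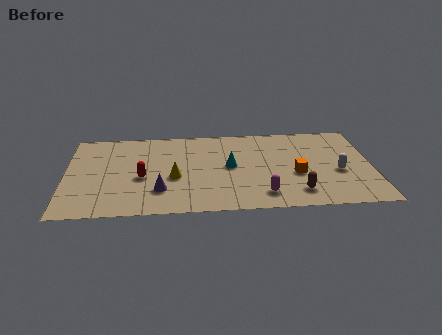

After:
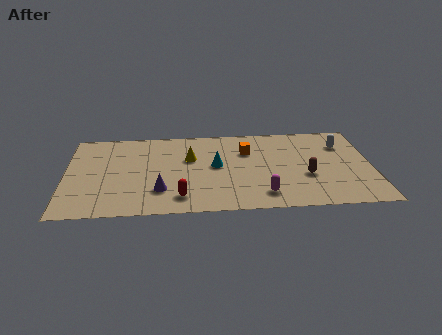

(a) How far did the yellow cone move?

2.0

From (5.4, 3.4) to (6.2, 5.2), the yellow cone covered √(0.8² + 1.8²) ≈ 2.0 units.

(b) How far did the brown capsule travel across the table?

1.6

The brown capsule was near (11.5, 1.6) before and (12.0, 3.1) after, so it travelled √(0.5² + 1.5²) ≈ 1.6 units.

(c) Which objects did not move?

the purple cone and the magenta capsule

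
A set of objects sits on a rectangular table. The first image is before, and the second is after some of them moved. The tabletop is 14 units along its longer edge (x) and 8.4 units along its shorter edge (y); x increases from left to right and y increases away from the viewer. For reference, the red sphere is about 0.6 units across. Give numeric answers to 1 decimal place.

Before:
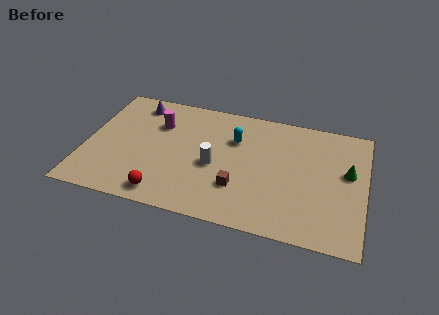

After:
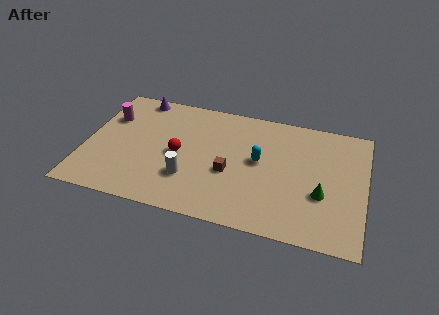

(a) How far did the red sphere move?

2.9

The red sphere was near (4.2, 1.1) before and (4.7, 4.0) after, so it travelled √(0.5² + 2.9²) ≈ 2.9 units.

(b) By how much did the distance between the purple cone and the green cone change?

-0.4

They were about 11.0 units apart before and 10.6 after — 0.4 units closer together.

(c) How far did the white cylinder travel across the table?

1.7

The white cylinder moved from about (6.5, 3.7) to (5.3, 2.5), a distance of √(1.2² + 1.2²) ≈ 1.7.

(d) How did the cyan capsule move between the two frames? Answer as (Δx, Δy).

(1.3, -1.2)

The cyan capsule was at about (7.4, 5.8) and moved to about (8.7, 4.6).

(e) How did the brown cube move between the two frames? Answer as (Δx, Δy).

(-0.5, 0.9)

The brown cube was at about (7.8, 2.5) and moved to about (7.3, 3.4).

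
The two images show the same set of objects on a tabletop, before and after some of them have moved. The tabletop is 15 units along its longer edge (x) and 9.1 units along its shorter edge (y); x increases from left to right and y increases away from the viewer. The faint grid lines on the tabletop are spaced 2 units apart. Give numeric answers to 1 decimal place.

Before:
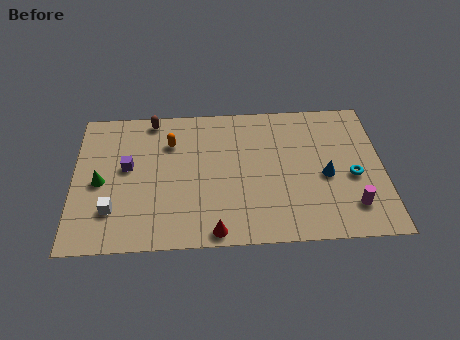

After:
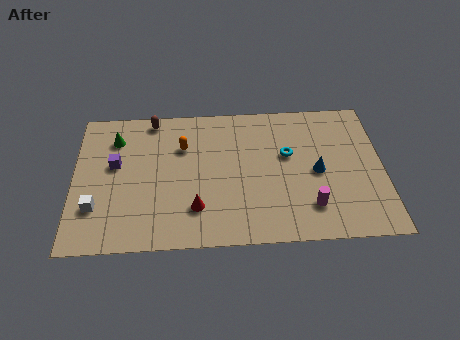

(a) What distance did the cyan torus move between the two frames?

3.5

The cyan torus moved from about (13.5, 3.9) to (10.4, 5.5), a distance of √(3.1² + 1.6²) ≈ 3.5.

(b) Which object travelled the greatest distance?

the cyan torus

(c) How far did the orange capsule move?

0.7

The orange capsule moved from about (4.7, 6.6) to (5.3, 6.3), a distance of √(0.6² + 0.3²) ≈ 0.7.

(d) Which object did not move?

the brown capsule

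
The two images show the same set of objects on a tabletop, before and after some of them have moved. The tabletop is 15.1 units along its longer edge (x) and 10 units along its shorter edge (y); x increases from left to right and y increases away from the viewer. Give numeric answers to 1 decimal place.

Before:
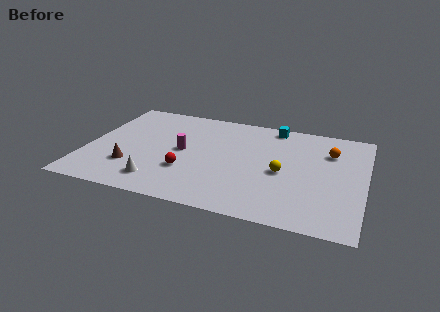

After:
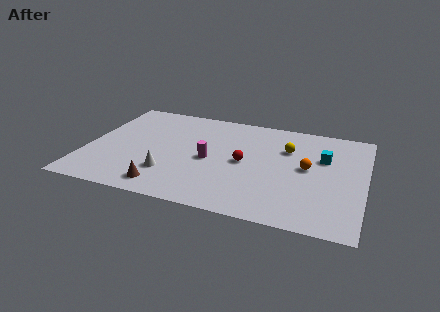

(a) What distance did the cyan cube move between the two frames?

3.8

The cyan cube was near (9.9, 9.0) before and (12.8, 6.5) after, so it travelled √(2.9² + 2.5²) ≈ 3.8 units.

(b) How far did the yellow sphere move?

2.4

The yellow sphere moved from about (10.7, 4.5) to (10.8, 6.9), a distance of √(0.1² + 2.4²) ≈ 2.4.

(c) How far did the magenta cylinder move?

1.6

The magenta cylinder moved from about (5.2, 5.1) to (6.7, 4.6), a distance of √(1.5² + 0.5²) ≈ 1.6.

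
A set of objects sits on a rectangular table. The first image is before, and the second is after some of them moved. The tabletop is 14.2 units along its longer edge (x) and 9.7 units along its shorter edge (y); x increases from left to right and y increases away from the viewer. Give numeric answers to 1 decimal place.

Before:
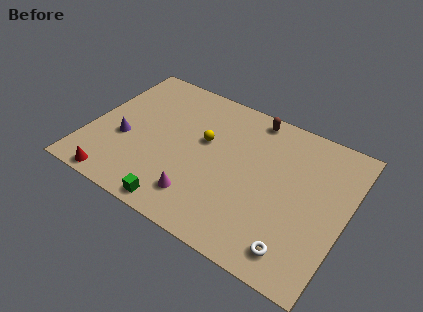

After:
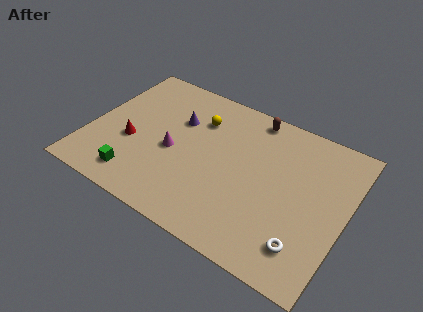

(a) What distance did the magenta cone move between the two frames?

3.0

The magenta cone was near (6.6, 2.0) before and (4.7, 4.3) after, so it travelled √(1.9² + 2.3²) ≈ 3.0 units.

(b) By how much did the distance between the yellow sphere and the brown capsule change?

-0.5

They were about 3.7 units apart before and 3.2 after — 0.5 units closer together.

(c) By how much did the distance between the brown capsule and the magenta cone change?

-1.2

Before: roughly 7.0 units apart; after: 5.8. That's 1.2 units closer together.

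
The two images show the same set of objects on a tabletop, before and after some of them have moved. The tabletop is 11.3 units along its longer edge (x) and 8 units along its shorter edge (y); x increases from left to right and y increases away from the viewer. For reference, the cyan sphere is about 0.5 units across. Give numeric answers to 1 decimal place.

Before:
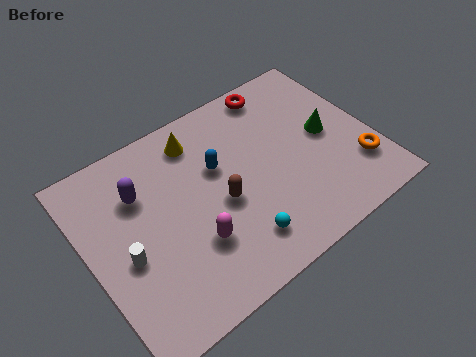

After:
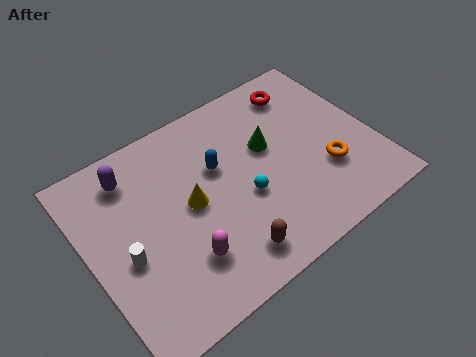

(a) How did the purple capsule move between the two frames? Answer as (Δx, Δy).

(-0.2, 0.9)

From the two frames, the purple capsule sits at roughly (2.3, 5.6) before and (2.1, 6.5) after.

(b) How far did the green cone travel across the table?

2.4

The green cone moved from about (9.6, 4.1) to (7.3, 4.8), a distance of √(2.3² + 0.7²) ≈ 2.4.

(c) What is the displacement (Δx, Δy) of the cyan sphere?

(0.6, 1.6)

The cyan sphere started near (5.4, 1.6) and ended near (6.0, 3.2).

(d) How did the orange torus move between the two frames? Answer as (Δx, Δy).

(-1.2, 0.5)

The orange torus was at about (10.4, 2.1) and moved to about (9.2, 2.6).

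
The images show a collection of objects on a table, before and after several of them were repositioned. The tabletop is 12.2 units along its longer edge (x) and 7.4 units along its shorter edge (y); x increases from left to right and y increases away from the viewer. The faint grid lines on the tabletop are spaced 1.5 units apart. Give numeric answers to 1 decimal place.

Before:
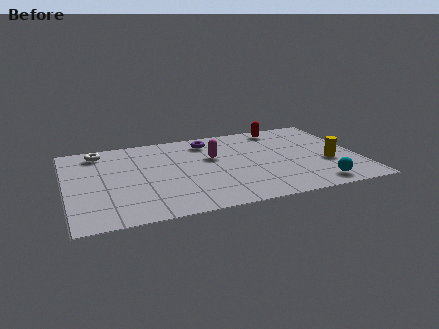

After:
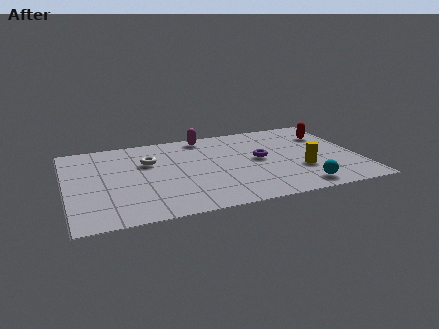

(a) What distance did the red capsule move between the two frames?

2.2

The red capsule was near (9.3, 6.5) before and (11.2, 5.4) after, so it travelled √(1.9² + 1.1²) ≈ 2.2 units.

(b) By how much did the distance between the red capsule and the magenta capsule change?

+1.7

Before: roughly 3.6 units apart; after: 5.3. That's 1.7 units further apart.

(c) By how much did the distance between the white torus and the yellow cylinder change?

-3.4

The distance was about 10.0 in the first image and 6.6 in the second, so they moved 3.4 units closer together.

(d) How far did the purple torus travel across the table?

3.0

The purple torus was near (6.1, 6.1) before and (8.1, 3.9) after, so it travelled √(2.0² + 2.2²) ≈ 3.0 units.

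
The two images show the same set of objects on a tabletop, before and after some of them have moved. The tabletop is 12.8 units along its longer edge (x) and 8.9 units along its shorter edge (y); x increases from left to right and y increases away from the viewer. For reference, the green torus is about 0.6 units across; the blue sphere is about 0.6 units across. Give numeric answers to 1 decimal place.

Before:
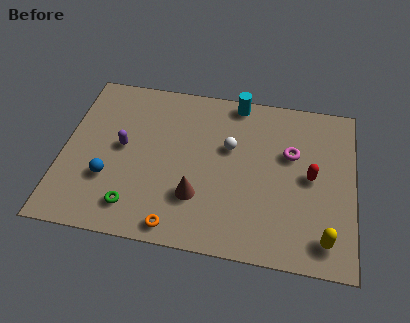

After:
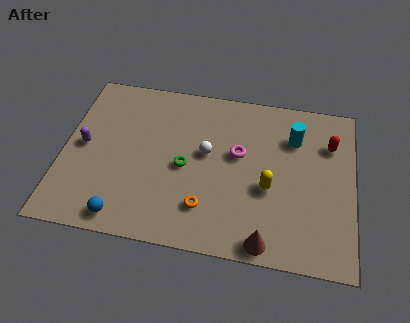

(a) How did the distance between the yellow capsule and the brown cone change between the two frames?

-2.9

The distance was about 5.7 in the first image and 2.8 in the second, so they moved 2.9 units closer together.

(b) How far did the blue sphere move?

2.1

From (2.1, 2.9) to (2.9, 1.0), the blue sphere covered √(0.8² + 1.9²) ≈ 2.1 units.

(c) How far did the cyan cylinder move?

3.1

The cyan cylinder moved from about (7.5, 8.1) to (10.1, 6.5), a distance of √(2.6² + 1.6²) ≈ 3.1.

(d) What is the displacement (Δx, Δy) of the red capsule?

(0.8, 1.9)

From the two frames, the red capsule sits at roughly (10.9, 4.5) before and (11.7, 6.4) after.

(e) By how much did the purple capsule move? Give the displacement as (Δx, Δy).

(-1.7, -0.2)

From the two frames, the purple capsule sits at roughly (2.6, 4.7) before and (0.9, 4.5) after.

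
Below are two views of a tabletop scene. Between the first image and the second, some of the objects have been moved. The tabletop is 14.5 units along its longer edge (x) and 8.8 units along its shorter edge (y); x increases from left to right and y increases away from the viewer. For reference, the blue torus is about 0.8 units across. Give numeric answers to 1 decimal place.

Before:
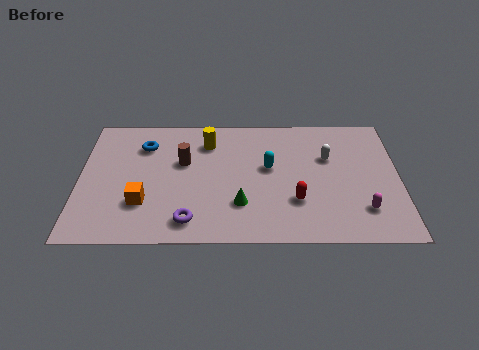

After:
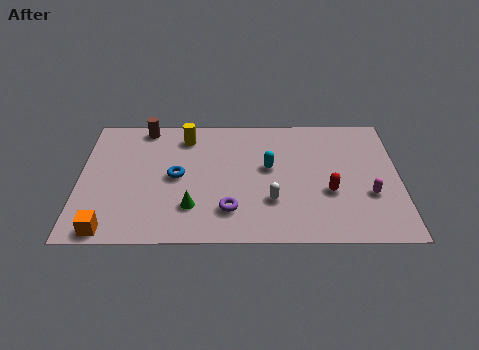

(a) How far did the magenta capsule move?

1.0

From (12.8, 2.1) to (13.1, 3.1), the magenta capsule covered √(0.3² + 1.0²) ≈ 1.0 units.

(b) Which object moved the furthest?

the white capsule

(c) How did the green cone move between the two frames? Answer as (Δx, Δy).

(-2.2, -0.2)

From the two frames, the green cone sits at roughly (7.3, 2.5) before and (5.1, 2.3) after.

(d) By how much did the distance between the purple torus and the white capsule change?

-5.6

They were about 7.6 units apart before and 2.0 after — 5.6 units closer together.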